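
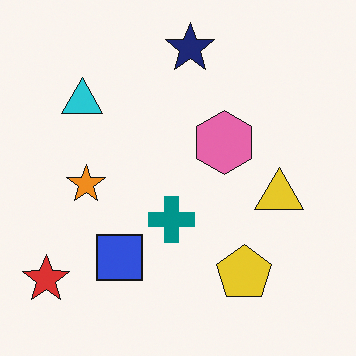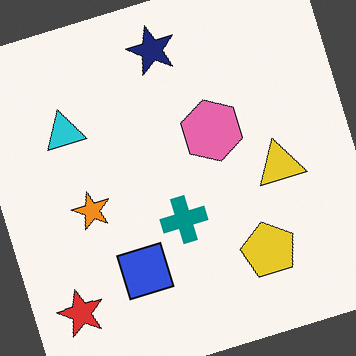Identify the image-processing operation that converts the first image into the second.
It was rotated counter-clockwise by a moderate amount.

Every shape is tilted by the same angle and the image corners show triangular fill wedges — a whole-image rotation by a non-right angle.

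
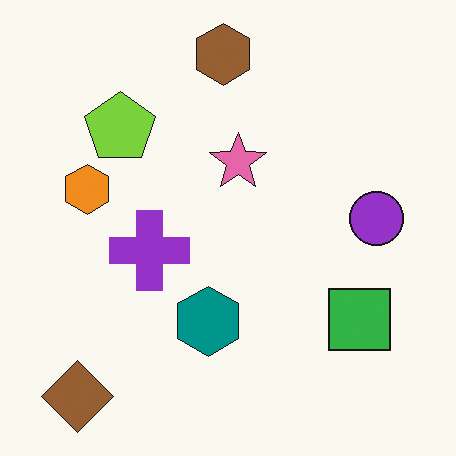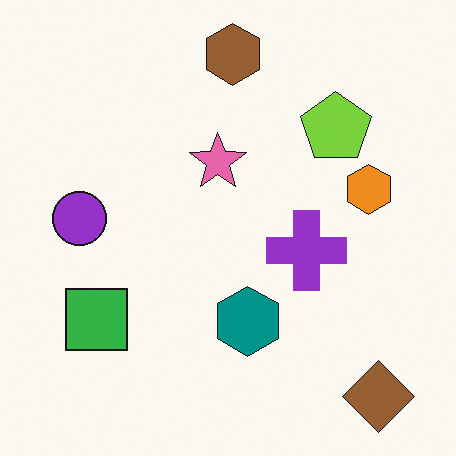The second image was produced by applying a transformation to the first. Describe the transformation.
The image was flipped horizontally (left ↔ right).

The brown diamond is in the bottom-left of the first image and the bottom-right of the second — shapes on opposite sides of the vertical midline have swapped in a mirror flip.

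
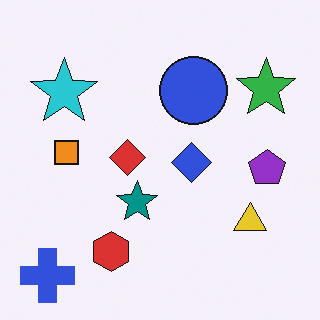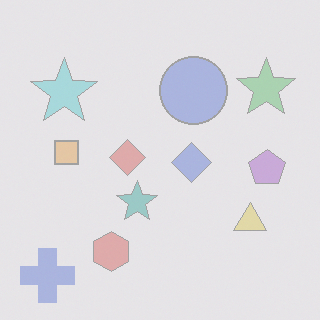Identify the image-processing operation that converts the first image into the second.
Washed out (contrast reduced).

Tones are pushed toward mid-grey across the whole image — a global contrast change.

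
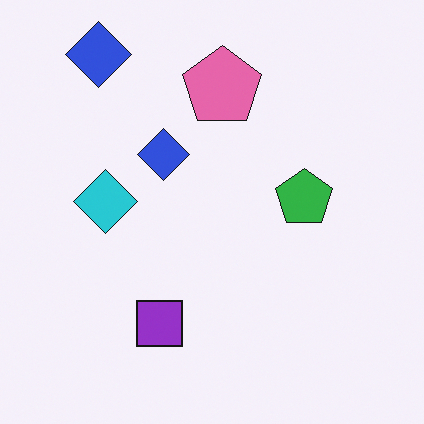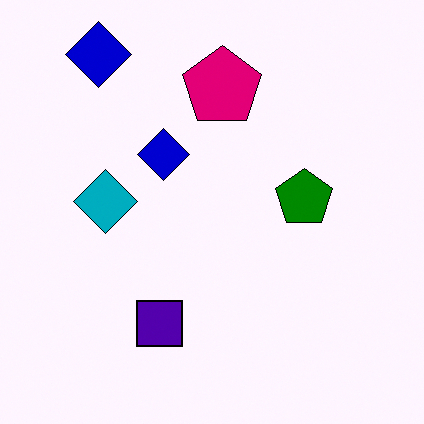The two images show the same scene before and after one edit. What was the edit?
The image was given much higher contrast.

Tones are pushed away from mid-grey across the whole image — a global contrast change.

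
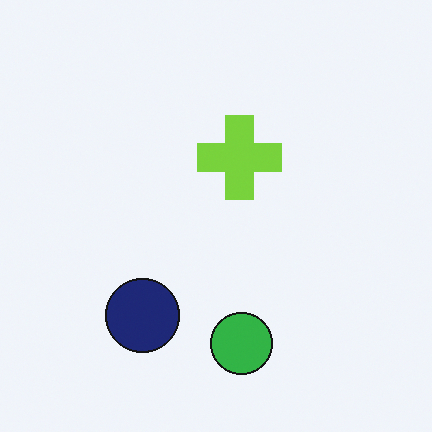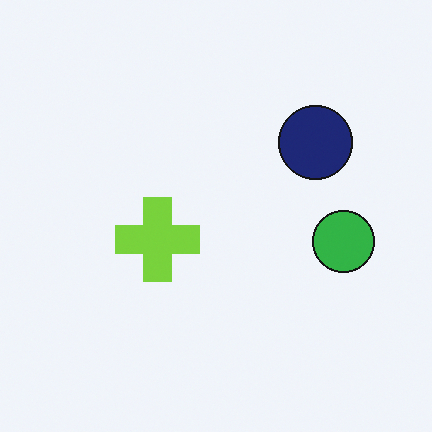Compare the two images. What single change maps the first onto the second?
Transposed (reflected across the top-left ↔ bottom-right diagonal).

Shapes have swapped their row and column positions — what was in the top-right is now in the bottom-left — a diagonal reflection.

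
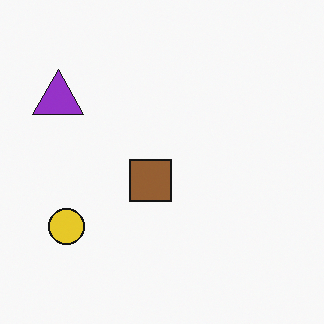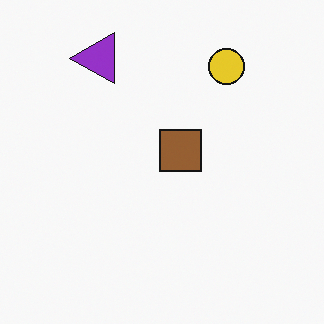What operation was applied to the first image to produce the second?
It was transposed (reflected across the top-left ↔ bottom-right diagonal).

Shapes have swapped their row and column positions — what was in the top-right is now in the bottom-left — a diagonal reflection.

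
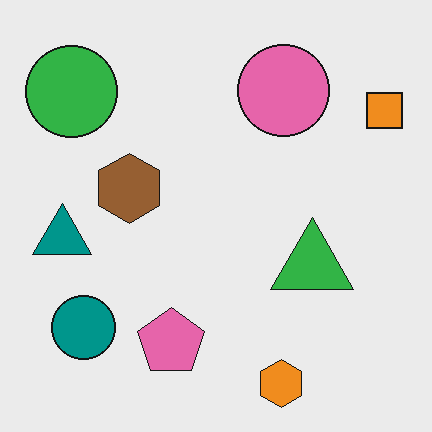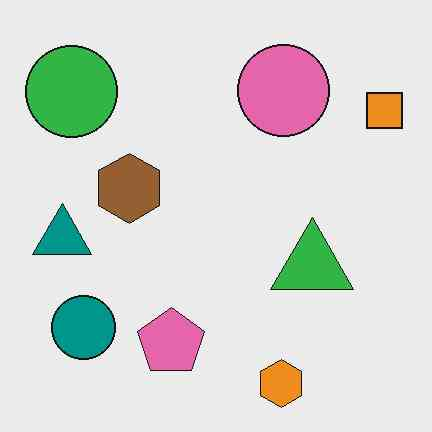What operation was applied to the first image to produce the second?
The image was given moderate JPEG compression.

Blocky 8×8 compression artifacts appear around shape edges and the flat background shows ringing — characteristic JPEG degradation.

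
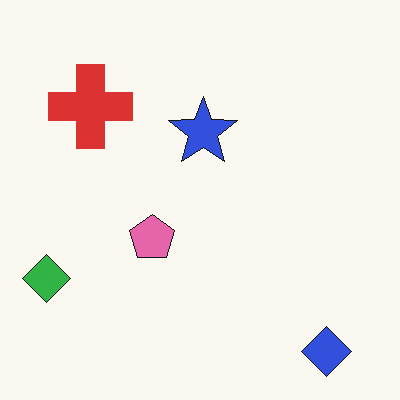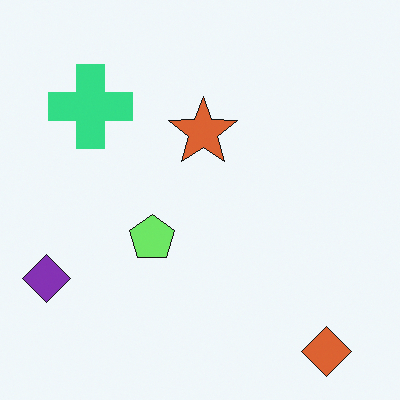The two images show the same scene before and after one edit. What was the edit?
The image was hue-shifted through roughly a third of the color wheel.

Every shape's color has rotated by the same amount around the hue wheel — a uniform hue shift.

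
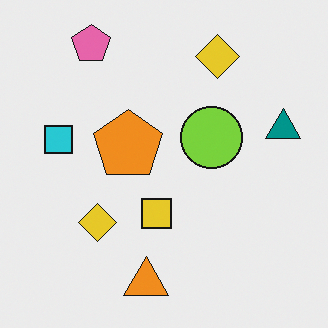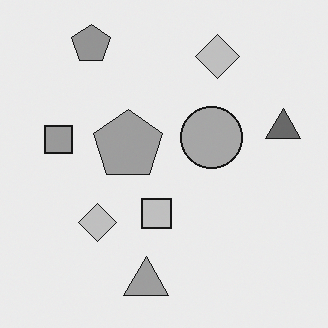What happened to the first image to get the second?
The transformation is: converted to grayscale.

All color is removed — every shape is now a shade of grey.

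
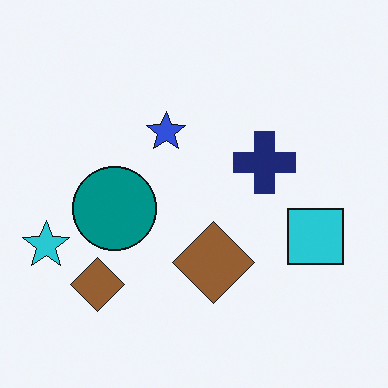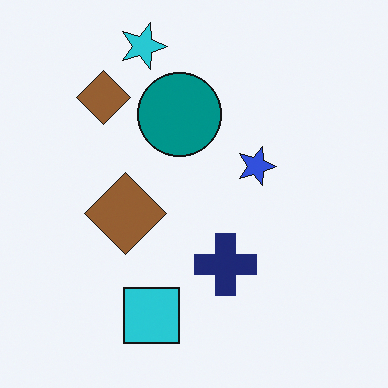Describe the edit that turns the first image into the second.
Rotated 90° clockwise.

The cyan star sits in the left of the first image and the top of the second — consistent with a whole-image 90° clockwise rotation.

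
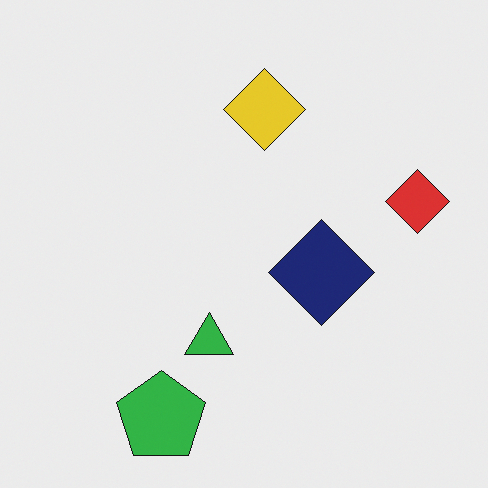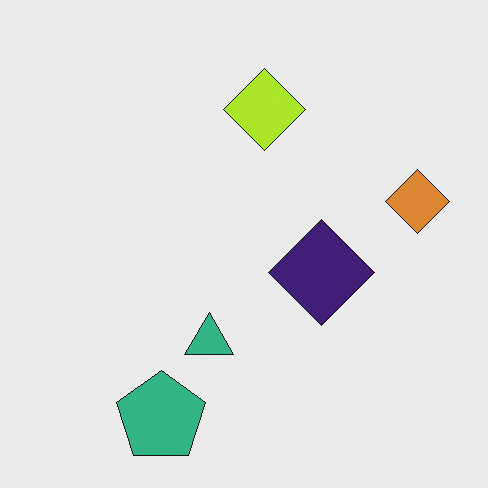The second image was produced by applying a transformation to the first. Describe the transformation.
The image was hue-shifted by a small amount.

Every shape's color has rotated by the same amount around the hue wheel — a uniform hue shift.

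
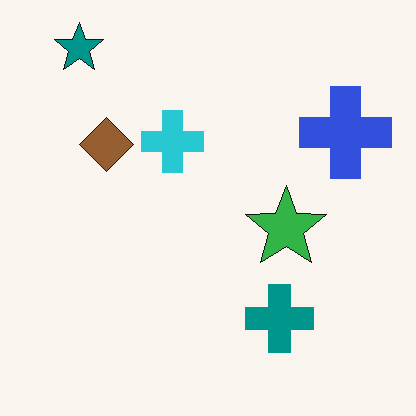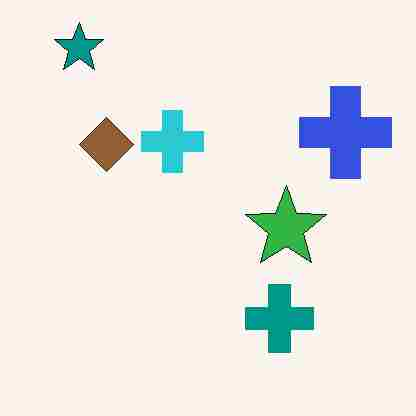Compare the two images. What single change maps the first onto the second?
Heavily JPEG-compressed with obvious blocking artifacts.

Blocky 8×8 compression artifacts appear around shape edges and the flat background shows ringing — characteristic JPEG degradation.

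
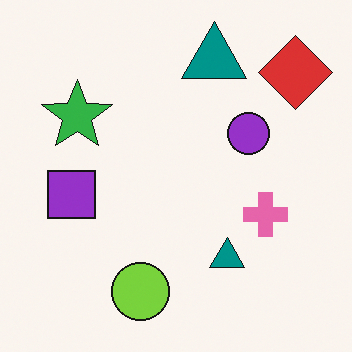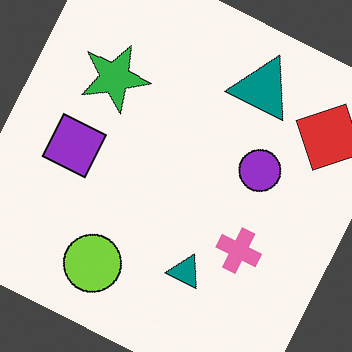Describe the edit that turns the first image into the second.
Rotated clockwise by a clearly visible amount.

Every shape is tilted by the same angle and the image corners show triangular fill wedges — a whole-image rotation by a non-right angle.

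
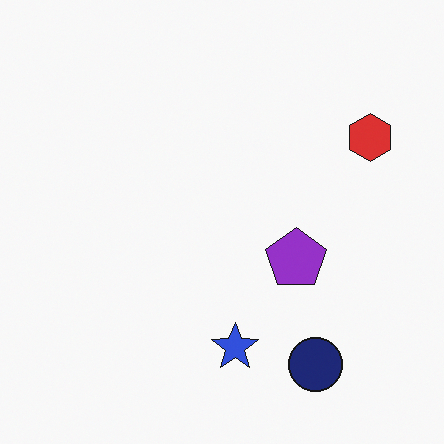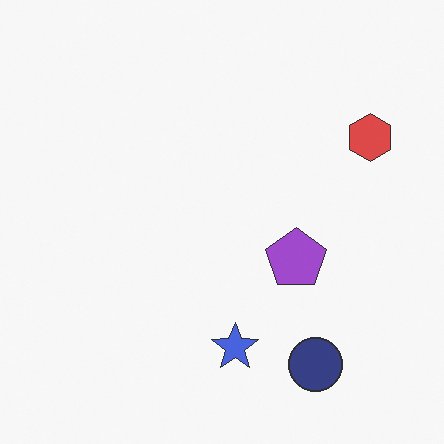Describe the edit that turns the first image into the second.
It was given slightly reduced contrast.

Tones are pushed toward mid-grey across the whole image — a global contrast change.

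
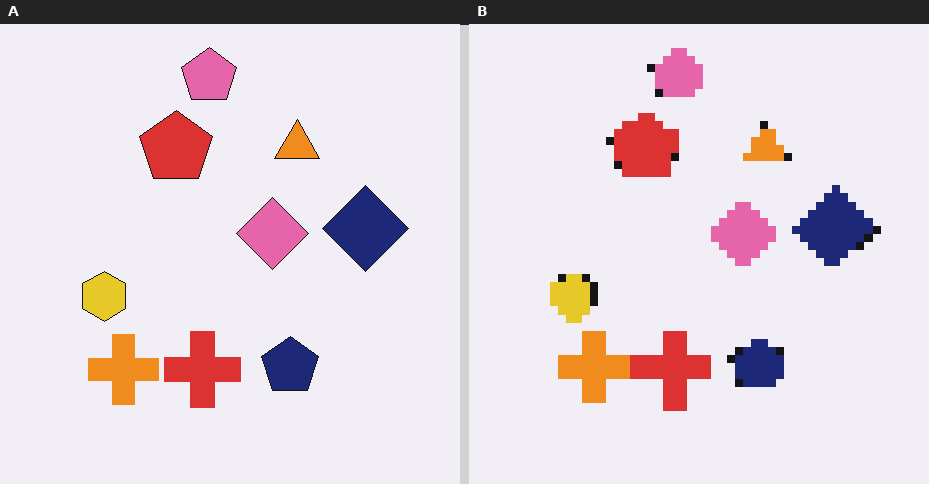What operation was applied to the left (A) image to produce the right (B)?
Moderately pixelated.

Shapes are reduced to large square blocks; fine edges and outlines are lost — a downscale-then-upscale (mosaic) effect.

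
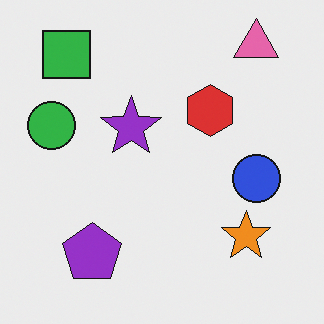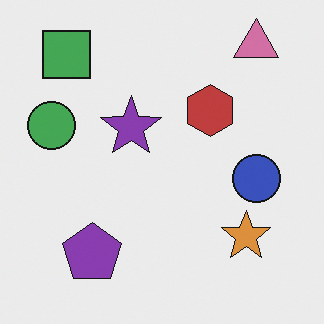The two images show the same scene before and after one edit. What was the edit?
This is the original image slightly desaturated.

All colors are more muted and greyish — a global saturation change.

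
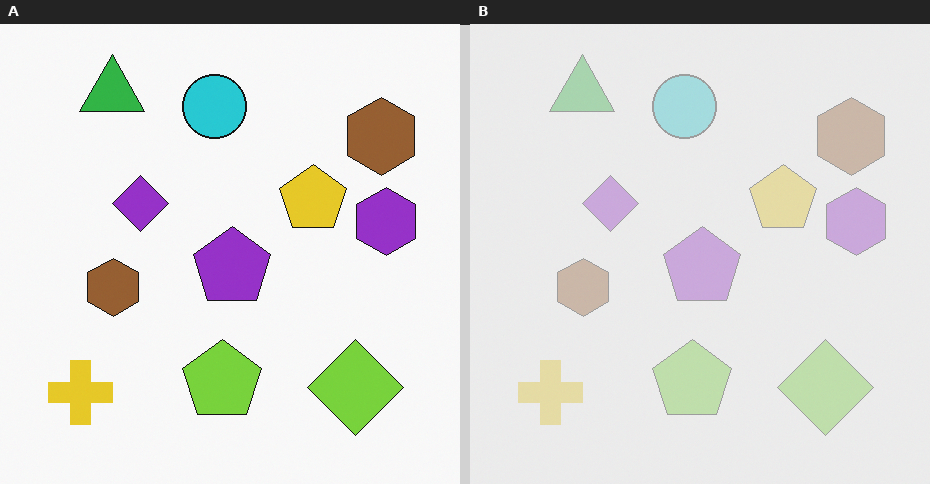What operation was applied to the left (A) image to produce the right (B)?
This is the original image washed out (contrast reduced).

Tones are pushed toward mid-grey across the whole image — a global contrast change.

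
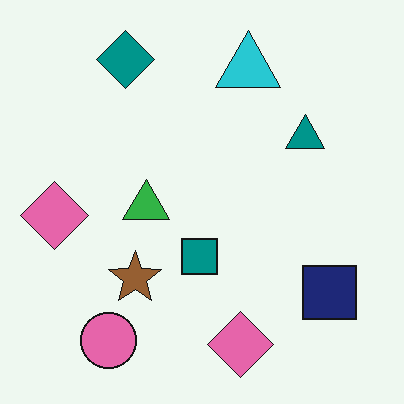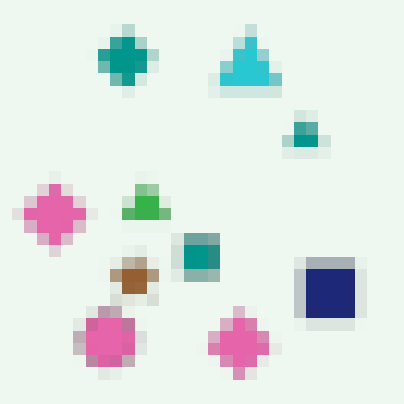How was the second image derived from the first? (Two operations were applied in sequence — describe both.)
It was moderately blurred, then heavily pixelated into large blocks.

Shape edges and outlines are uniformly softened across the whole image. Shapes are reduced to large square blocks; fine edges and outlines are lost — a downscale-then-upscale (mosaic) effect.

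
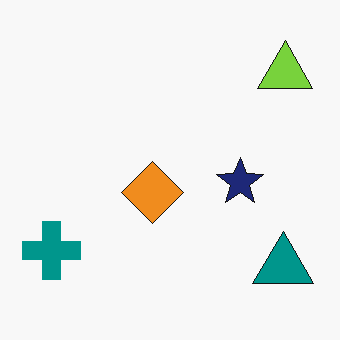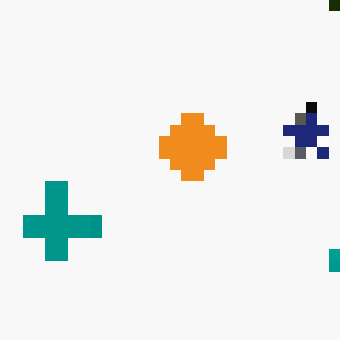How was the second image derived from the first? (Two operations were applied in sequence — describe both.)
The transformation is: cropped to a modestly smaller region and rescaled, then coarsely pixelated.

The visible shapes are larger and the field of view is narrower; shapes near the original edges may be partly or wholly outside the frame — a crop-and-rescale. Shapes are reduced to large square blocks; fine edges and outlines are lost — a downscale-then-upscale (mosaic) effect.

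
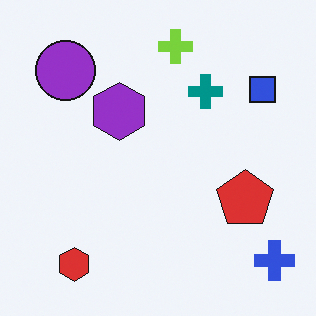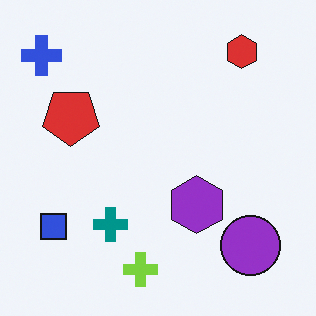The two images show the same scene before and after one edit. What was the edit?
This is the original image rotated 180°.

The blue cross sits in the bottom-right of the first image and the top-left of the second — consistent with a whole-image 180° rotation.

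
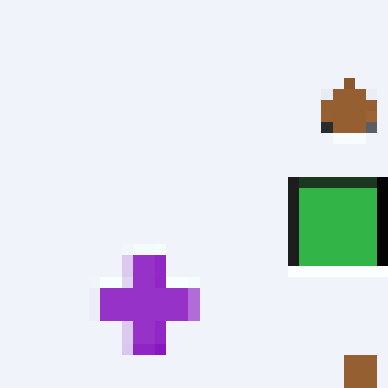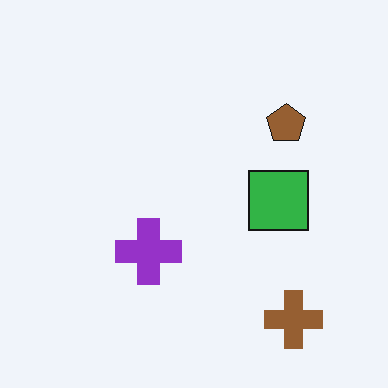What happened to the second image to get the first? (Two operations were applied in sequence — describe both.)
Cropped to a modestly smaller region and rescaled, then coarsely pixelated.

The visible shapes are larger and the field of view is narrower; shapes near the original edges may be partly or wholly outside the frame — a crop-and-rescale. Shapes are reduced to large square blocks; fine edges and outlines are lost — a downscale-then-upscale (mosaic) effect.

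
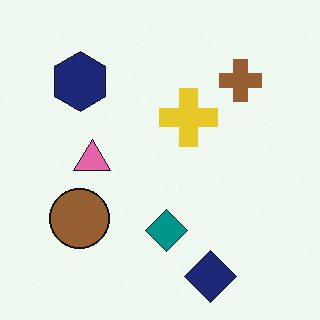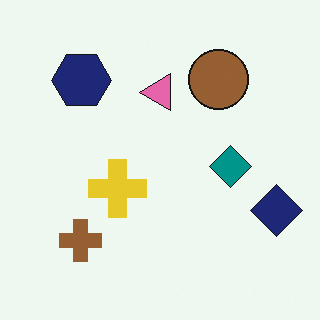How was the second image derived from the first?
Transposed (reflected across the top-left ↔ bottom-right diagonal).

Shapes have swapped their row and column positions — what was in the top-right is now in the bottom-left — a diagonal reflection.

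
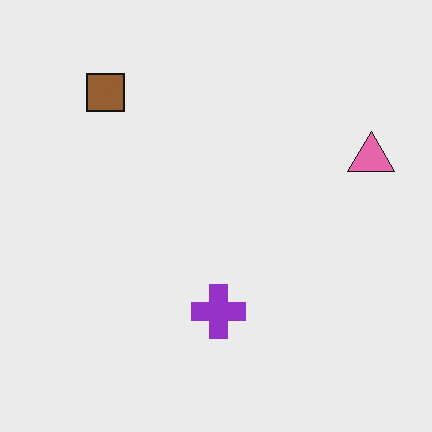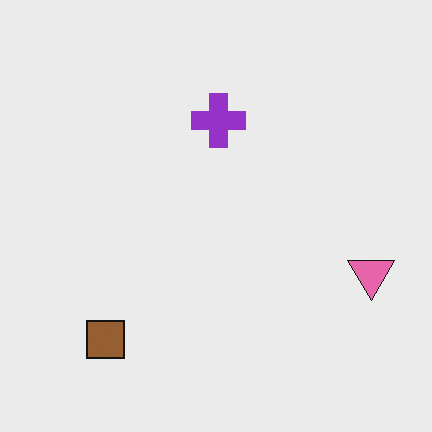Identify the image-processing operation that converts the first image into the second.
The second image is the first flipped vertically (top ↔ bottom).

The brown square is in the top-left of the first image and the bottom-left of the second — shapes on opposite sides of the horizontal midline have swapped in a mirror flip.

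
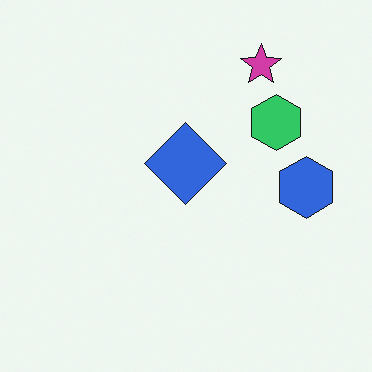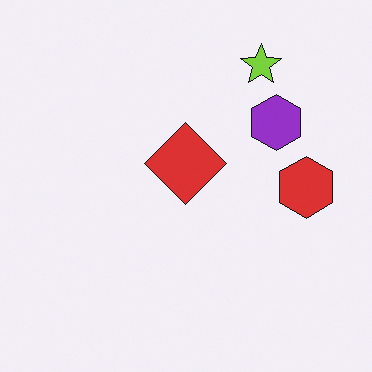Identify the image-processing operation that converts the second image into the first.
The image was hue-shifted by a large amount.

Every shape's color has rotated by the same amount around the hue wheel — a uniform hue shift.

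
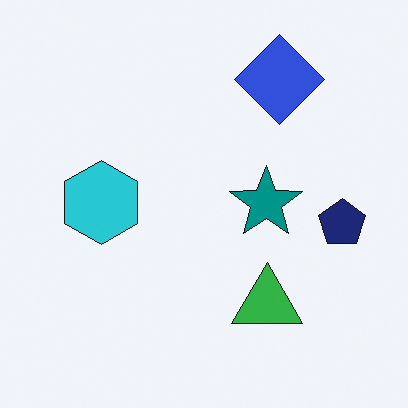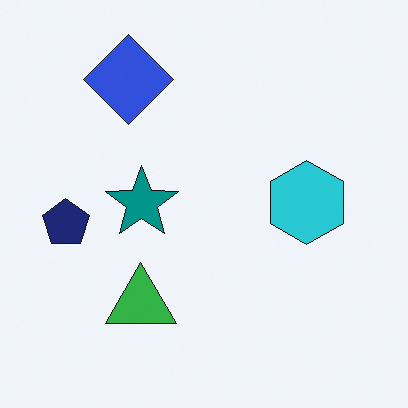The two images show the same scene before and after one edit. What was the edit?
The transformation is: flipped horizontally (left ↔ right).

The navy pentagon is in the right of the first image and the left of the second — shapes on opposite sides of the vertical midline have swapped in a mirror flip.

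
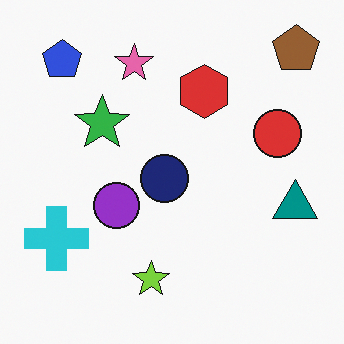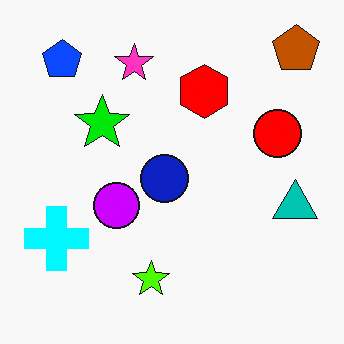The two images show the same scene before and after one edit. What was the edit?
Made much more vivid (saturation change).

All colors are more vivid — a global saturation change.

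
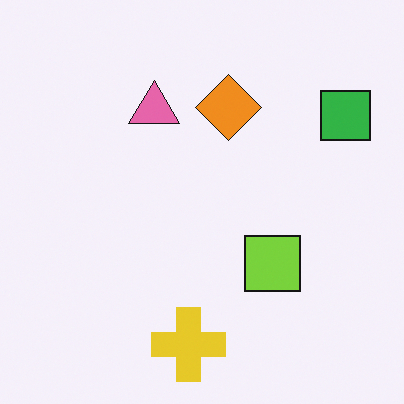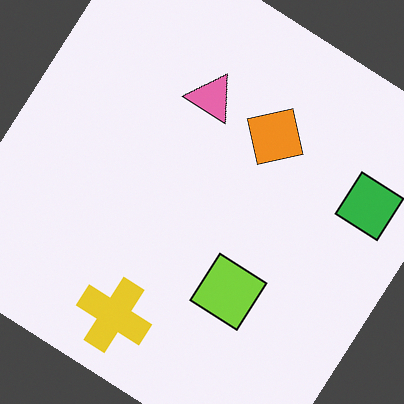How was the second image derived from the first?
This is the original image rotated clockwise by a large amount — several tens of degrees.

Every shape is tilted by the same angle and the image corners show triangular fill wedges — a whole-image rotation by a non-right angle.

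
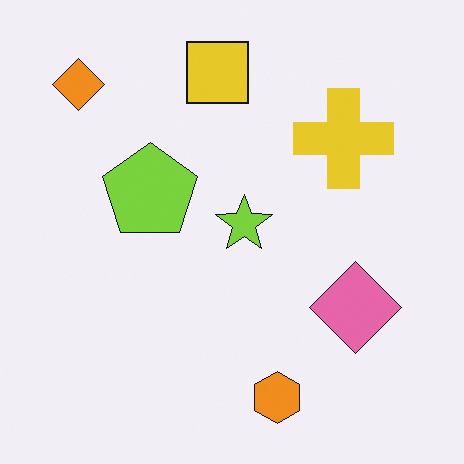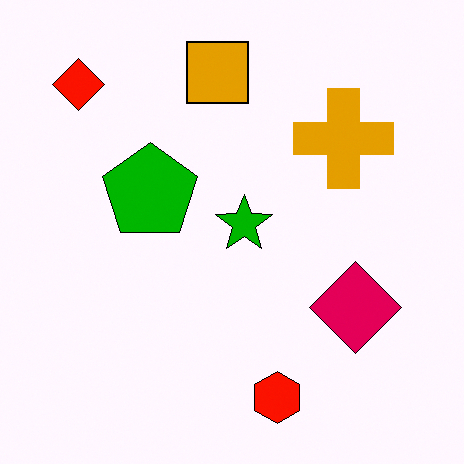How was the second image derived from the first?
The image was boosted in contrast.

Tones are pushed away from mid-grey across the whole image — a global contrast change.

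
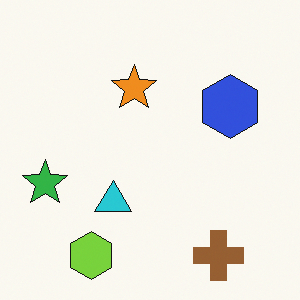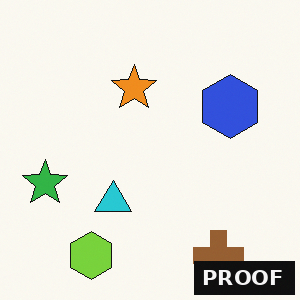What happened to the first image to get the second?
Watermarked with the text "PROOF" in the lower-right corner.

A dark label reading "PROOF" appears in the lower-right corner.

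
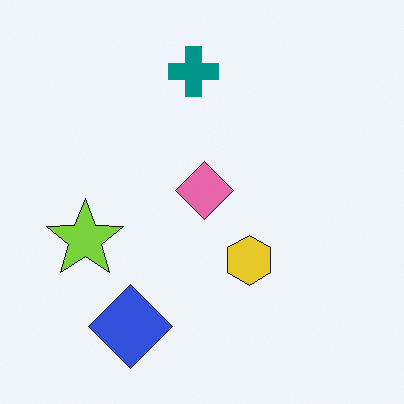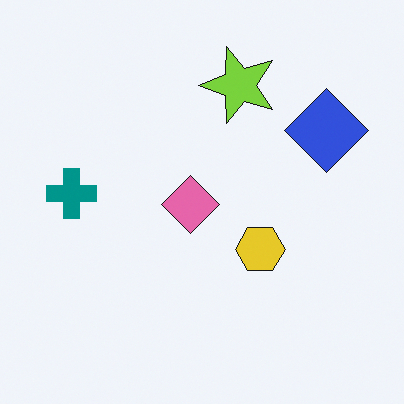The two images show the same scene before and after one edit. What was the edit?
Transposed (reflected across the top-left ↔ bottom-right diagonal).

Shapes have swapped their row and column positions — what was in the top-right is now in the bottom-left — a diagonal reflection.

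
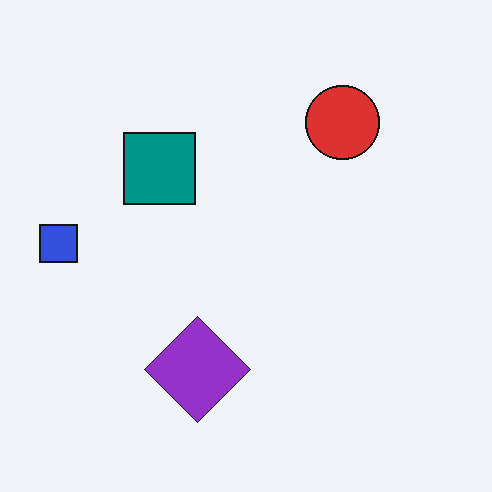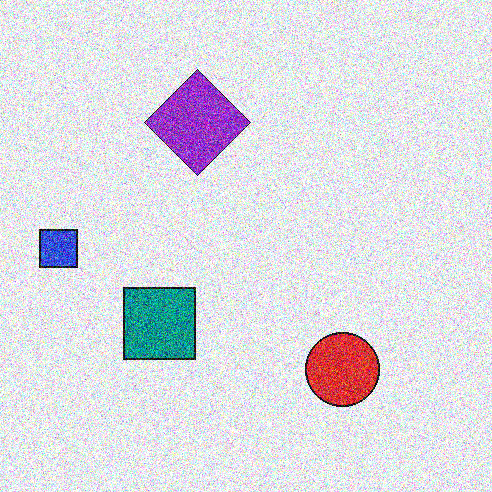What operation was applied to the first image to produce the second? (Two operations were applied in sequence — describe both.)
The image was degraded with a thick layer of grain, then flipped vertically (top ↔ bottom).

Random speckle covers the whole image, including the flat background. The red circle is in the top-right of the first image and the bottom-right of the second — shapes on opposite sides of the horizontal midline have swapped in a mirror flip.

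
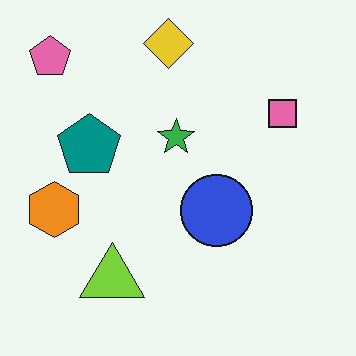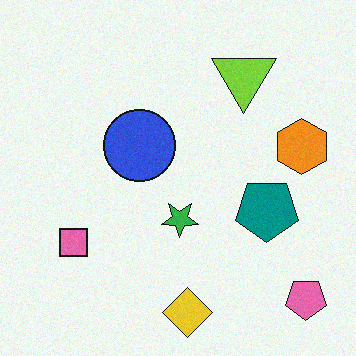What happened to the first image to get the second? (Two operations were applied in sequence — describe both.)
It was rotated 180°, then degraded with light additive noise.

The pink pentagon sits in the top-left of the first image and the bottom-right of the second — consistent with a whole-image 180° rotation. Random speckle covers the whole image, including the flat background.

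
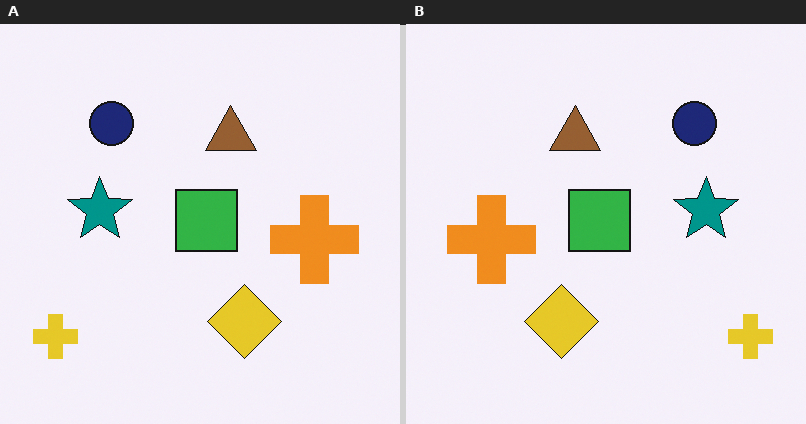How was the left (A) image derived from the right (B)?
It was flipped horizontally (left ↔ right).

The yellow cross is in the bottom-right of the right (B) image and the bottom-left of the left (A) — shapes on opposite sides of the vertical midline have swapped in a mirror flip.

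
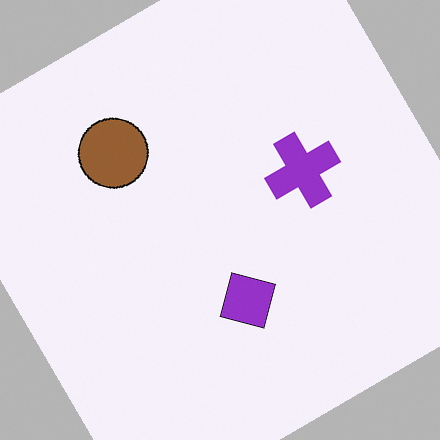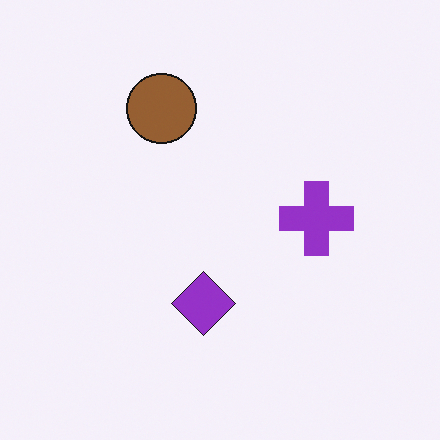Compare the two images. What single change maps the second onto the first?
The transformation is: rotated counter-clockwise by a large amount — several tens of degrees.

Every shape is tilted by the same angle and the image corners show triangular fill wedges — a whole-image rotation by a non-right angle.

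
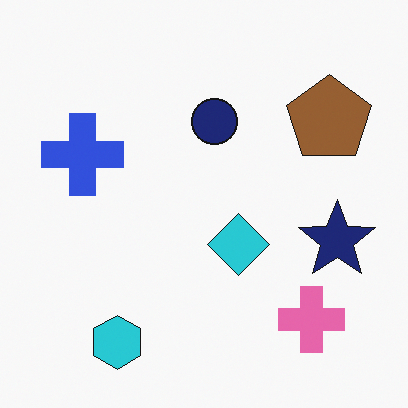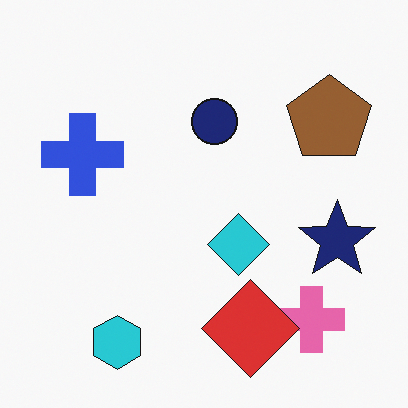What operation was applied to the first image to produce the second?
Overlaid with an additional red diamond.

A red diamond appears in the second image that is absent from the first.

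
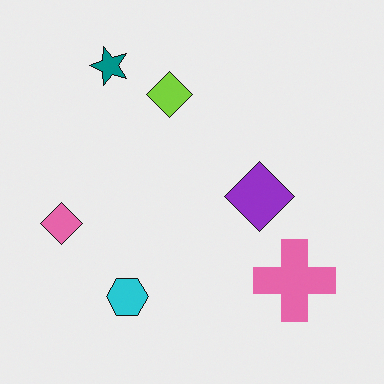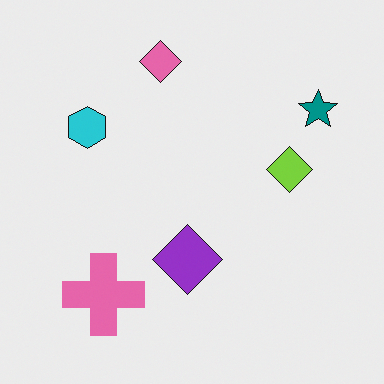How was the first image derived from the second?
Rotated 90° counter-clockwise.

The teal star sits in the top-right of the second image and the top-left of the first — consistent with a whole-image 90° counter-clockwise rotation.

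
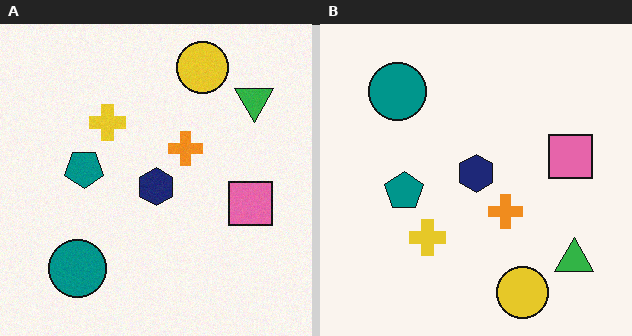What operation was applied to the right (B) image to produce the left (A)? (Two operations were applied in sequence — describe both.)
The left (A) image is the right (B) flipped vertically (top ↔ bottom), then degraded with a light layer of grain.

The yellow circle is in the bottom of the right (B) image and the top of the left (A) — shapes on opposite sides of the horizontal midline have swapped in a mirror flip. Random speckle covers the whole image, including the flat background.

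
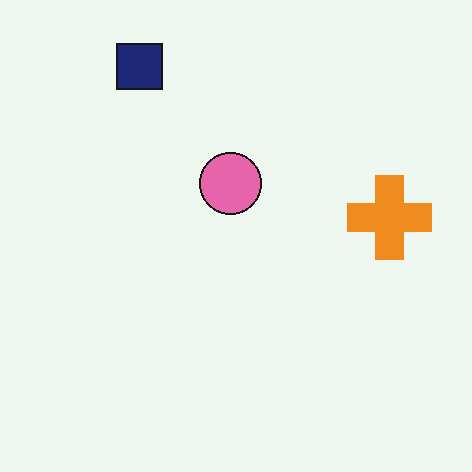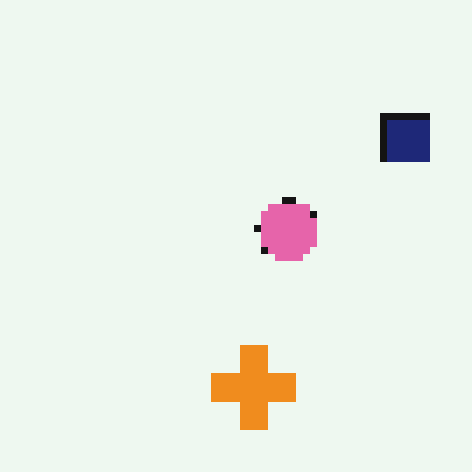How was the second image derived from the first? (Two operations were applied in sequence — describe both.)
The transformation is: rotated 90° clockwise, then moderately pixelated.

The navy square sits in the top-left of the first image and the top-right of the second — consistent with a whole-image 90° clockwise rotation. Shapes are reduced to large square blocks; fine edges and outlines are lost — a downscale-then-upscale (mosaic) effect.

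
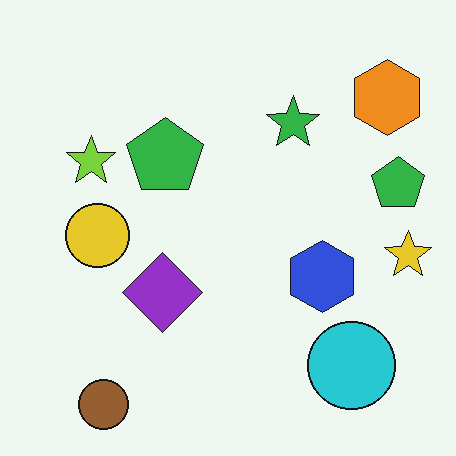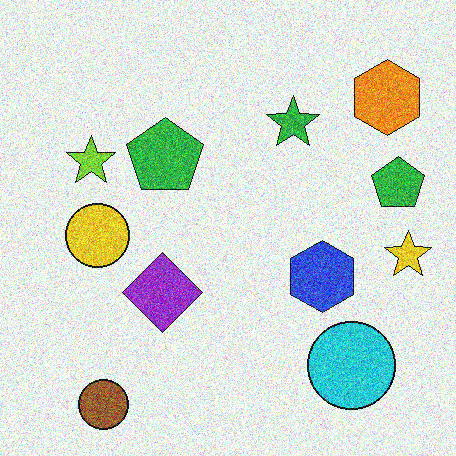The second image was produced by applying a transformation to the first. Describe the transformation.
The second image is the first degraded with heavy additive noise.

Random speckle covers the whole image, including the flat background.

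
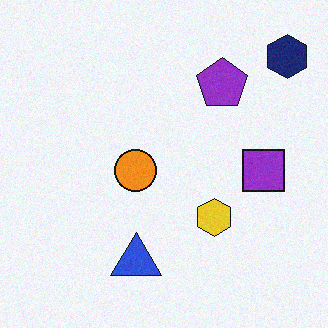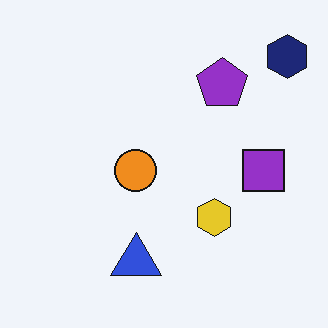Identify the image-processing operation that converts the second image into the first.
It was degraded with subtle gaussian noise.

Random speckle covers the whole image, including the flat background.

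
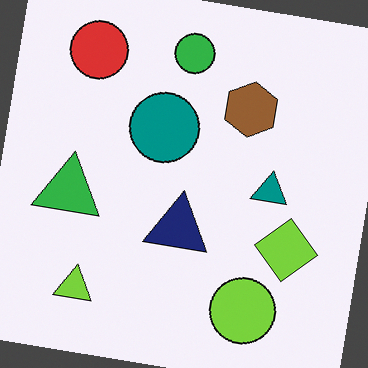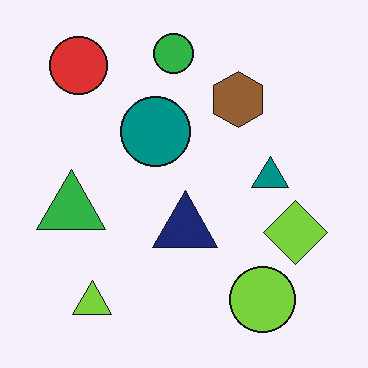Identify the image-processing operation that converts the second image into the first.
The first image is the second rotated clockwise by a small amount.

Every shape is tilted by the same angle and the image corners show triangular fill wedges — a whole-image rotation by a non-right angle.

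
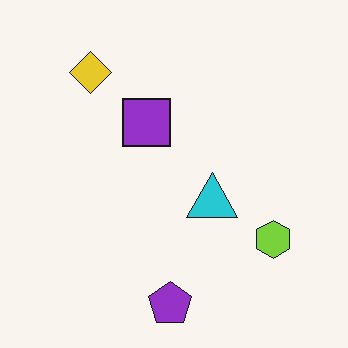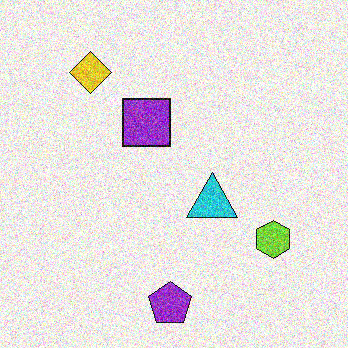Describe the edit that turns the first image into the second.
The second image is the first degraded with heavy additive noise.

Random speckle covers the whole image, including the flat background.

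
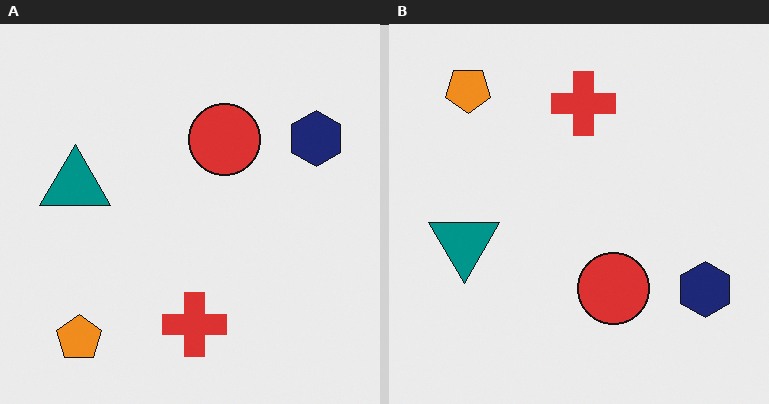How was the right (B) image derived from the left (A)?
The transformation is: flipped vertically (top ↔ bottom).

The orange pentagon is in the bottom-left of the left (A) image and the top-left of the right (B) — shapes on opposite sides of the horizontal midline have swapped in a mirror flip.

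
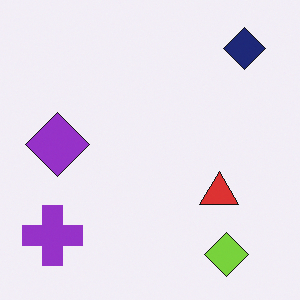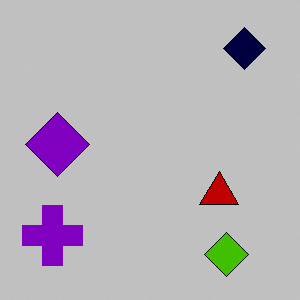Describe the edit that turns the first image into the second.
It was heavily posterized to just a handful of flat colors.

Each flat color has snapped to a coarser quantized level — most visibly, the near-white background has dropped to a flat grey.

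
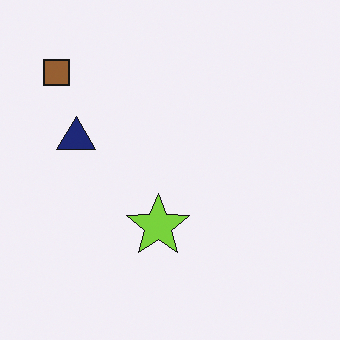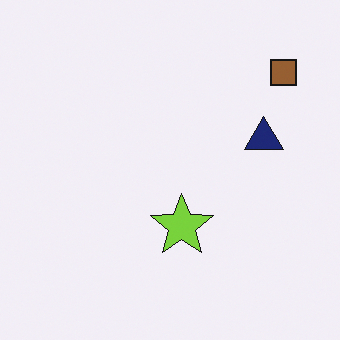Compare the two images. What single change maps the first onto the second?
The image was flipped horizontally (left ↔ right).

The brown square is in the top-left of the first image and the top-right of the second — shapes on opposite sides of the vertical midline have swapped in a mirror flip.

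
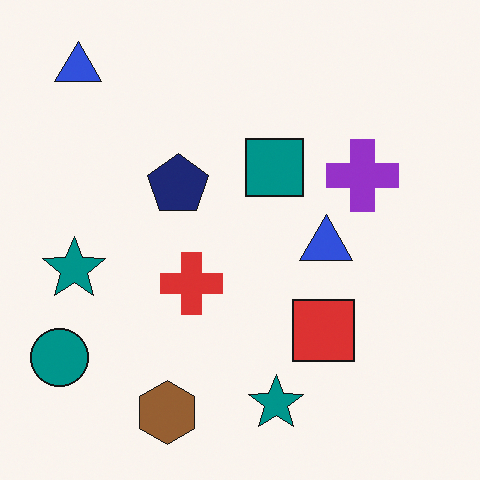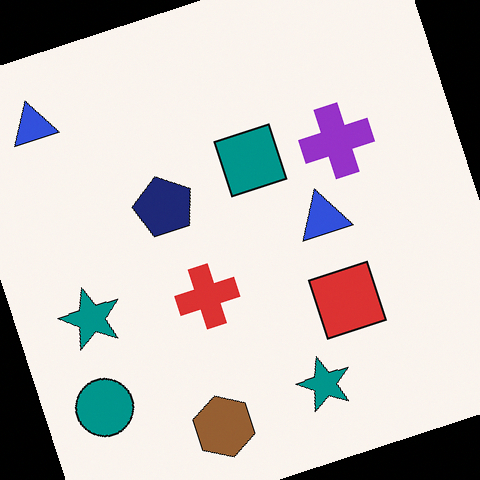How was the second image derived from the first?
The image was rotated counter-clockwise by a moderate amount.

Every shape is tilted by the same angle and the image corners show triangular fill wedges — a whole-image rotation by a non-right angle.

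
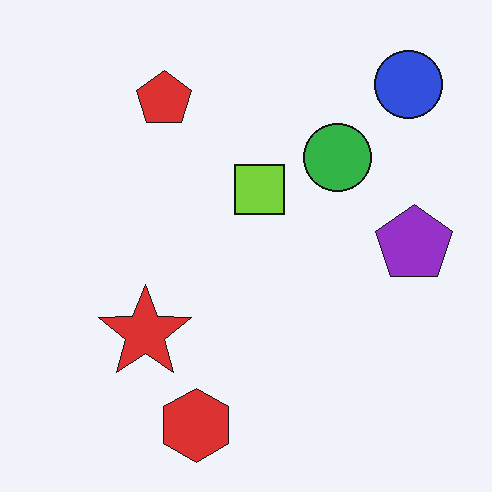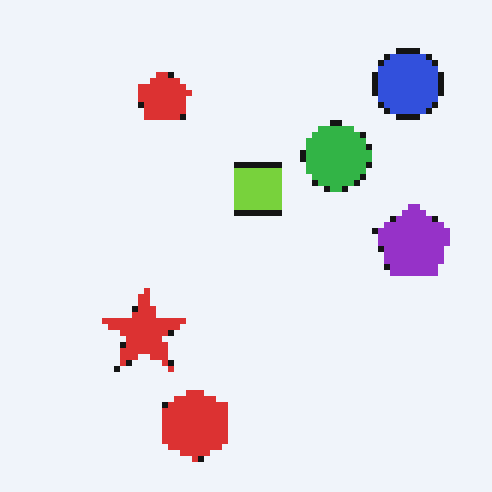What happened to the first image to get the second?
This is the original image pixelated into visible square blocks.

Shapes are reduced to large square blocks; fine edges and outlines are lost — a downscale-then-upscale (mosaic) effect.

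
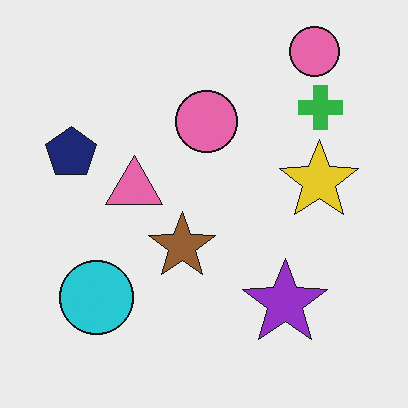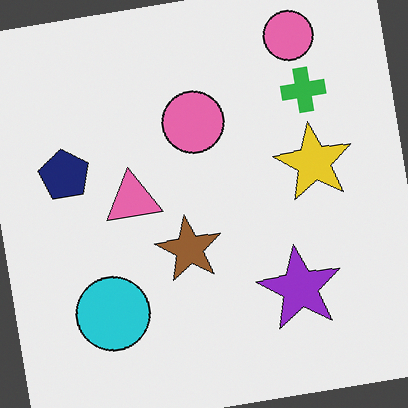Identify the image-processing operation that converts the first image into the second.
The image was rotated counter-clockwise by a few degrees.

Every shape is tilted by the same angle and the image corners show triangular fill wedges — a whole-image rotation by a non-right angle.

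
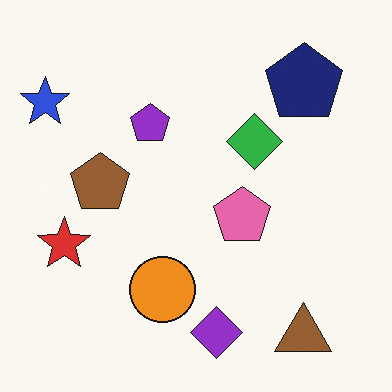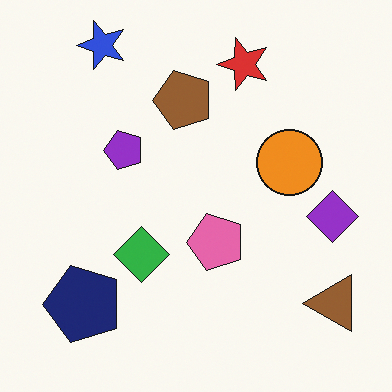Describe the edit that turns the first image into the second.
Transposed (reflected across the top-left ↔ bottom-right diagonal).

Shapes have swapped their row and column positions — what was in the top-right is now in the bottom-left — a diagonal reflection.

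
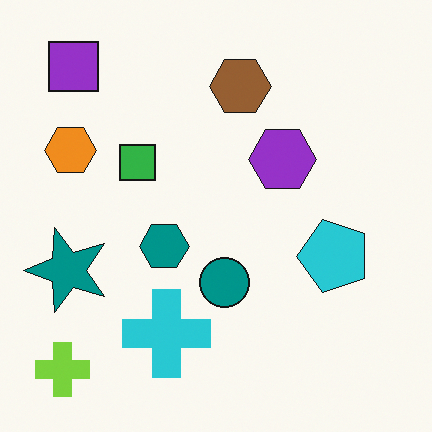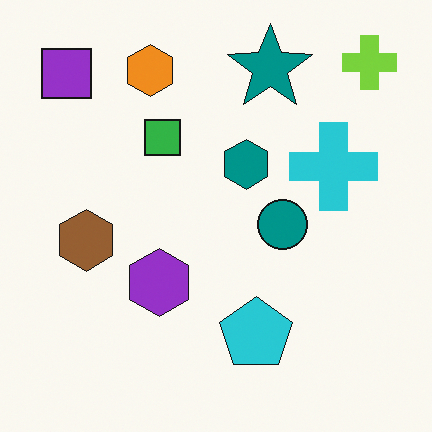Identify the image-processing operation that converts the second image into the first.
It was transposed (reflected across the top-left ↔ bottom-right diagonal).

Shapes have swapped their row and column positions — what was in the top-right is now in the bottom-left — a diagonal reflection.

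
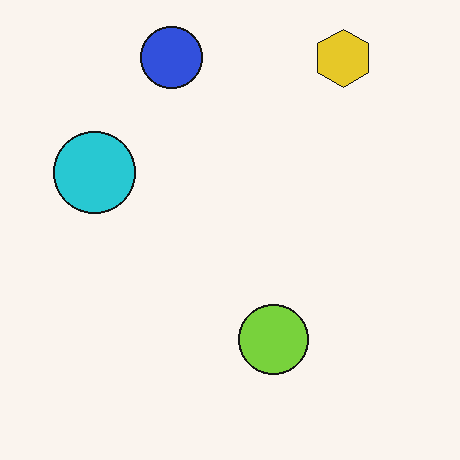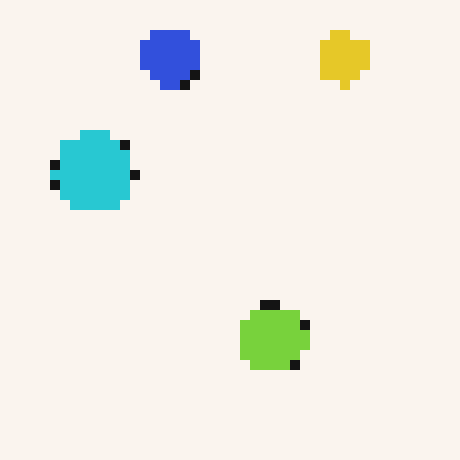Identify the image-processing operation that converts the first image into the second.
It was coarsely pixelated.

Shapes are reduced to large square blocks; fine edges and outlines are lost — a downscale-then-upscale (mosaic) effect.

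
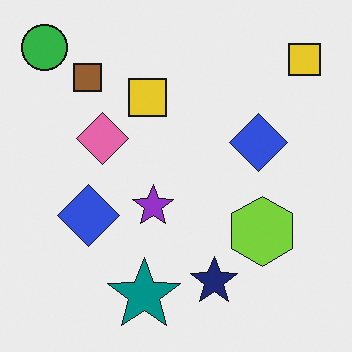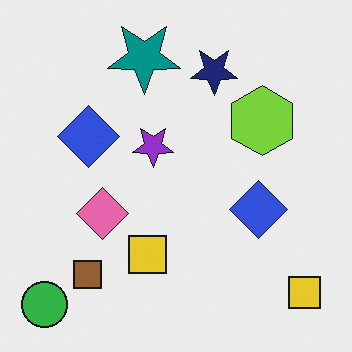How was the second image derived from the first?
It was flipped vertically (top ↔ bottom).

The green circle is in the top-left of the first image and the bottom-left of the second — shapes on opposite sides of the horizontal midline have swapped in a mirror flip.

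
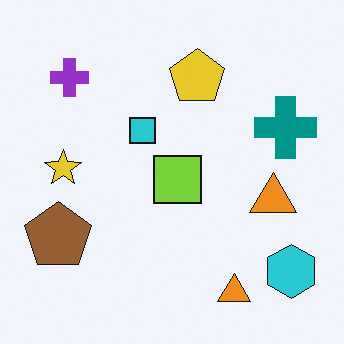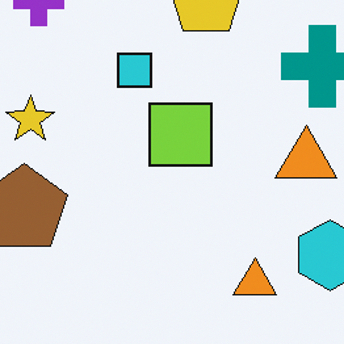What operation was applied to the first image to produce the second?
The transformation is: cropped slightly and scaled back up.

The visible shapes are larger and the field of view is narrower; shapes near the original edges may be partly or wholly outside the frame — a crop-and-rescale.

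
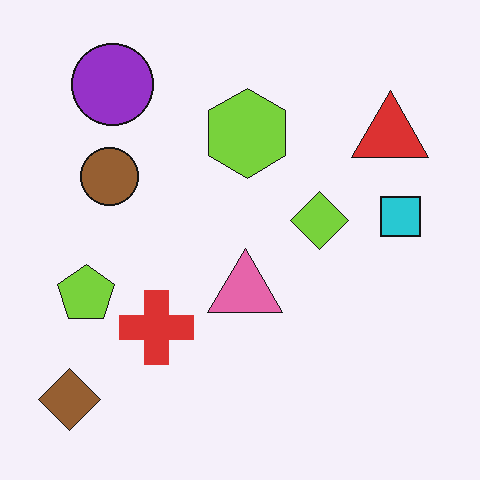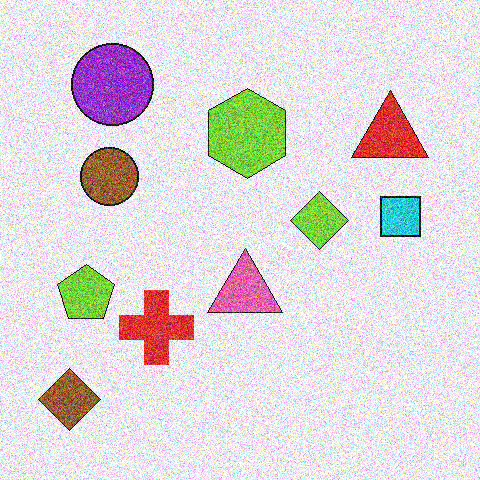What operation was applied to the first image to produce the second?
The image was degraded with a thick layer of grain.

Random speckle covers the whole image, including the flat background.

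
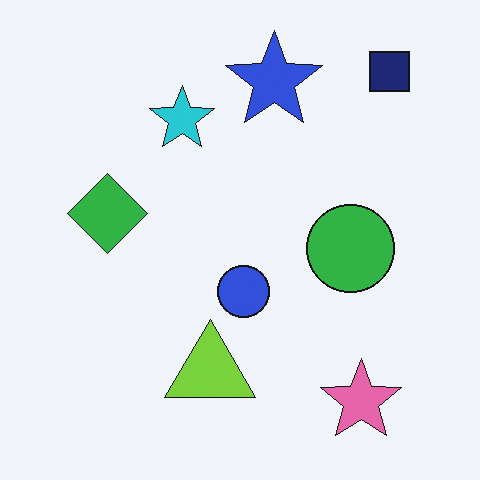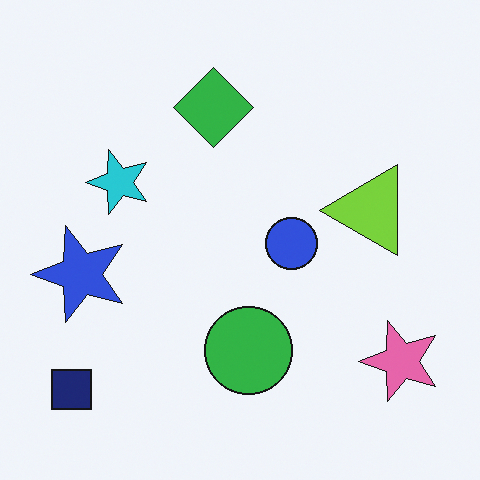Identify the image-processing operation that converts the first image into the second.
The transformation is: transposed (reflected across the top-left ↔ bottom-right diagonal).

Shapes have swapped their row and column positions — what was in the top-right is now in the bottom-left — a diagonal reflection.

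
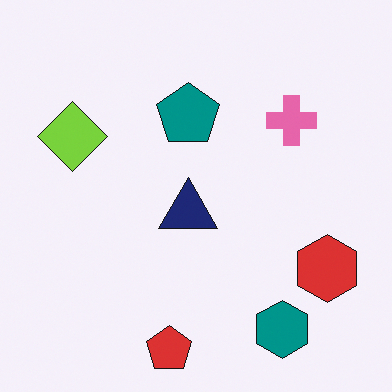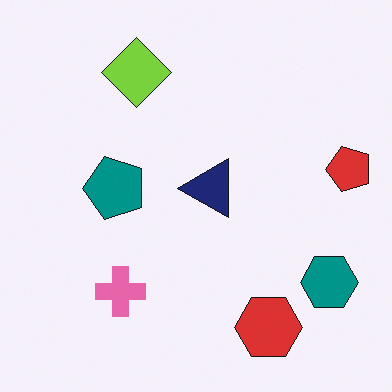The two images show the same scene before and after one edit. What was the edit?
The second image is the first transposed (reflected across the top-left ↔ bottom-right diagonal).

Shapes have swapped their row and column positions — what was in the top-right is now in the bottom-left — a diagonal reflection.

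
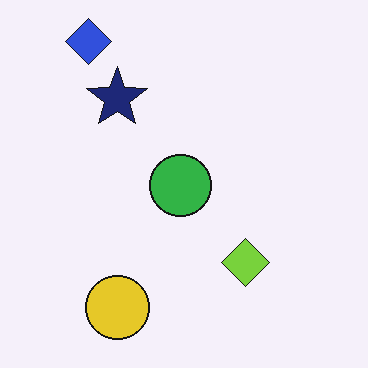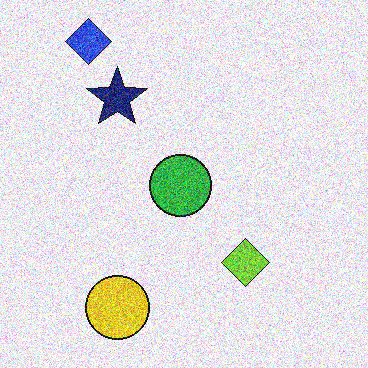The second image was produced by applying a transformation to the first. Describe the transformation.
The second image is the first degraded with strong gaussian noise.

Random speckle covers the whole image, including the flat background.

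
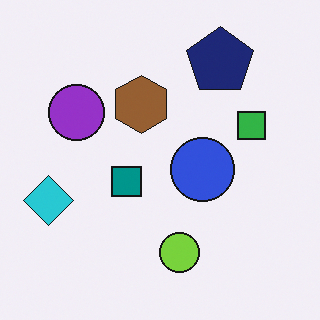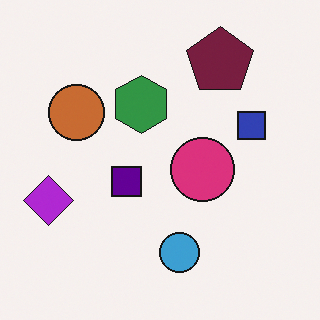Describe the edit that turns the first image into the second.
It was hue-shifted by a moderate amount.

Every shape's color has rotated by the same amount around the hue wheel — a uniform hue shift.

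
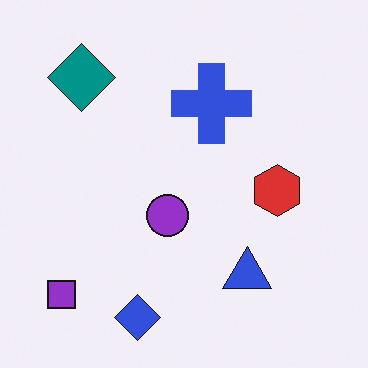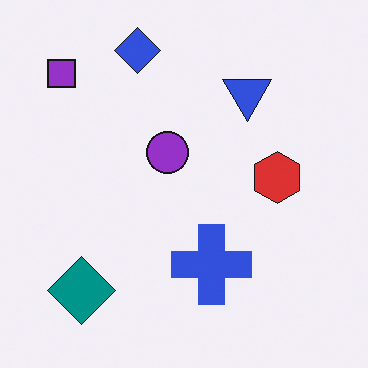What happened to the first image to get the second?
Flipped vertically (top ↔ bottom).

The blue diamond is in the bottom of the first image and the top of the second — shapes on opposite sides of the horizontal midline have swapped in a mirror flip.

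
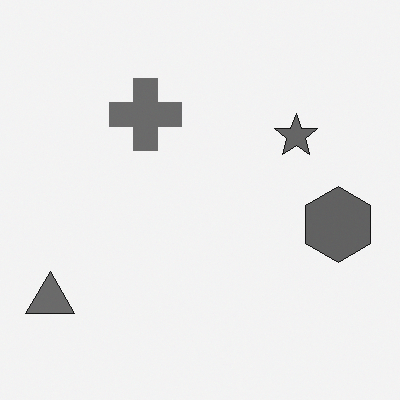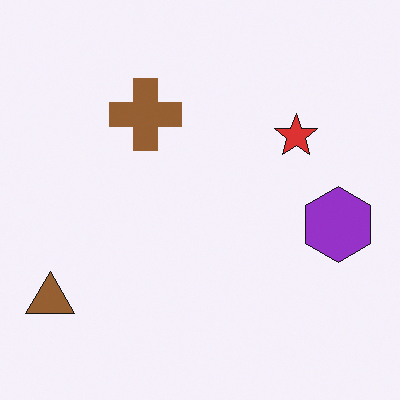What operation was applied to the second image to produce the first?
This is the original image converted to grayscale.

All color is removed — every shape is now a shade of grey.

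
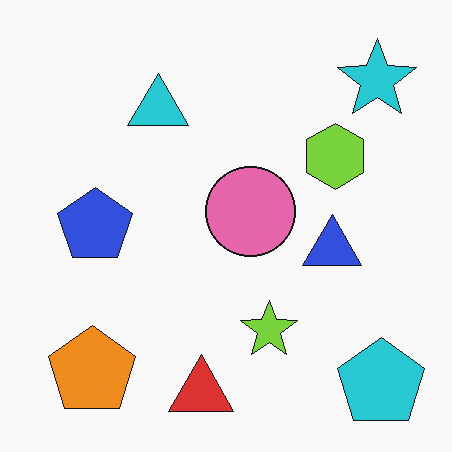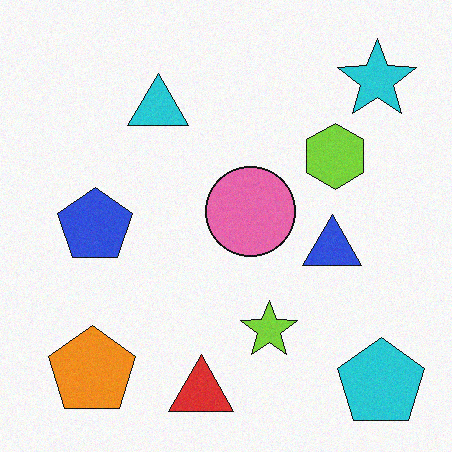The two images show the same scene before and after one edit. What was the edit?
Degraded with subtle gaussian noise.

Random speckle covers the whole image, including the flat background.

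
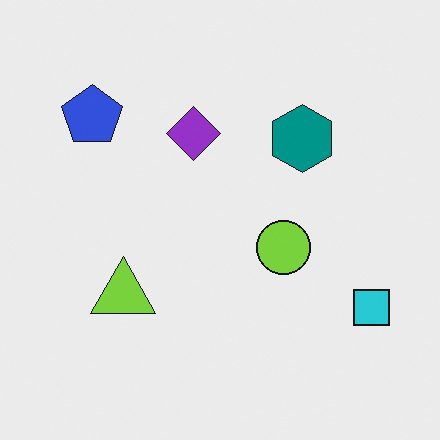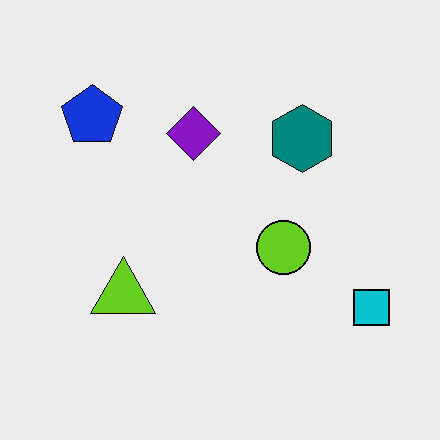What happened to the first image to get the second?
It was given slightly increased contrast.

Tones are pushed away from mid-grey across the whole image — a global contrast change.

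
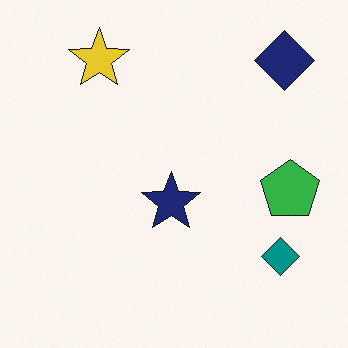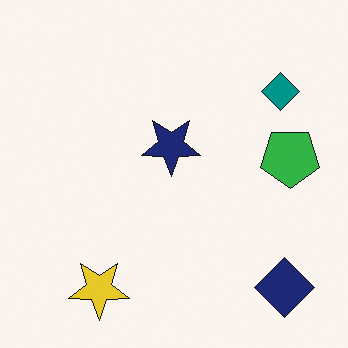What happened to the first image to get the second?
Flipped vertically (top ↔ bottom).

The yellow star is in the top-left of the first image and the bottom-left of the second — shapes on opposite sides of the horizontal midline have swapped in a mirror flip.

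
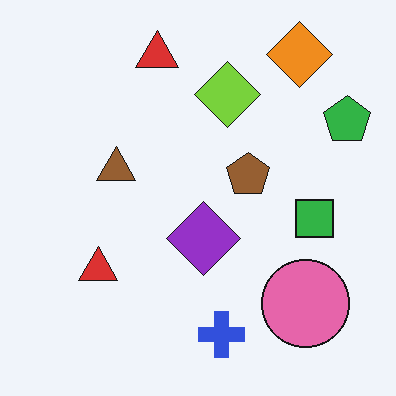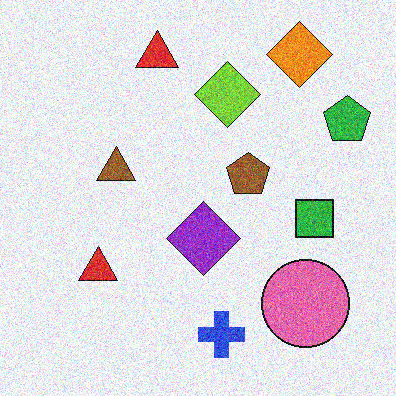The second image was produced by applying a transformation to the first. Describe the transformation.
The image was degraded with heavy additive noise.

Random speckle covers the whole image, including the flat background.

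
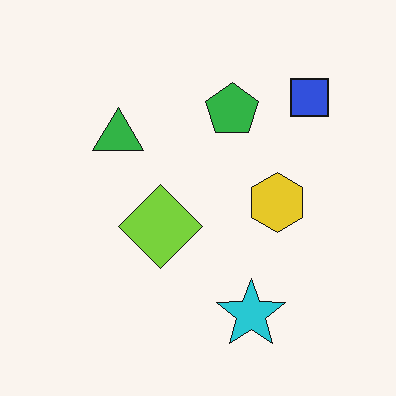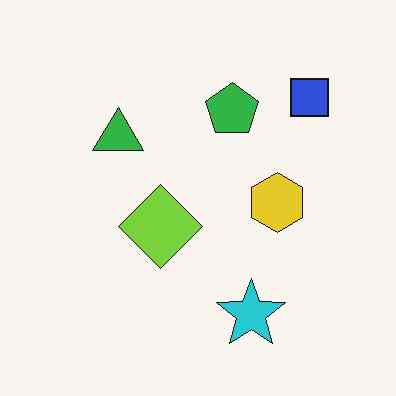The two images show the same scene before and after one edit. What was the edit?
It was JPEG-compressed with visible artifacts.

Blocky 8×8 compression artifacts appear around shape edges and the flat background shows ringing — characteristic JPEG degradation.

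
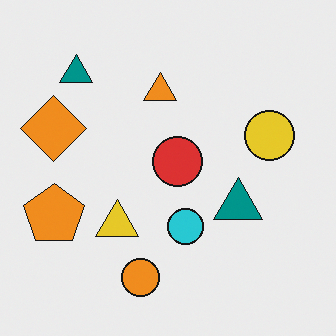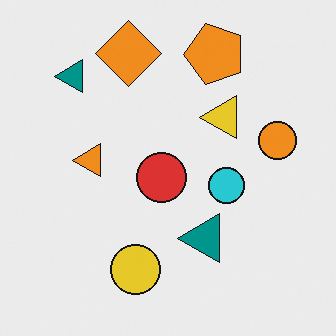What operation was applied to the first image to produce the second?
This is the original image transposed (reflected across the top-left ↔ bottom-right diagonal).

Shapes have swapped their row and column positions — what was in the top-right is now in the bottom-left — a diagonal reflection.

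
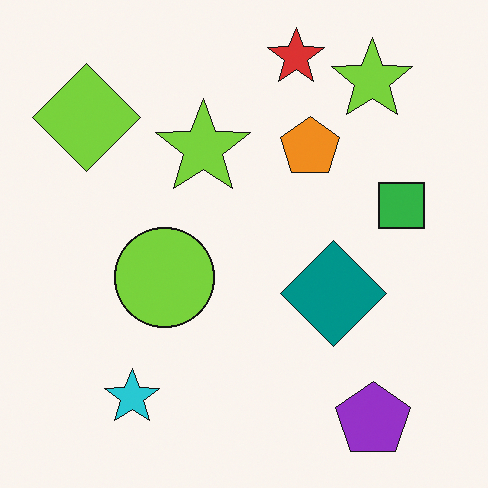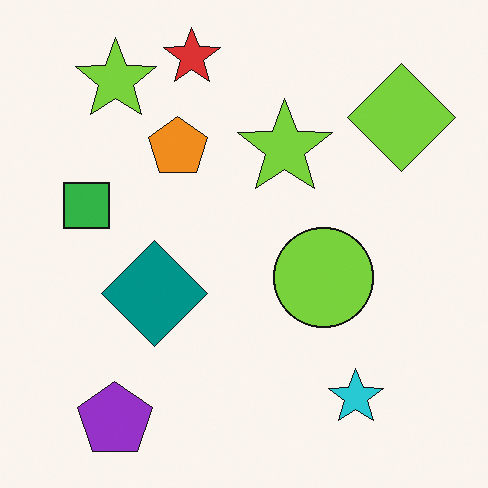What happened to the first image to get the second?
The second image is the first flipped horizontally (left ↔ right).

The lime diamond is in the top-left of the first image and the top-right of the second — shapes on opposite sides of the vertical midline have swapped in a mirror flip.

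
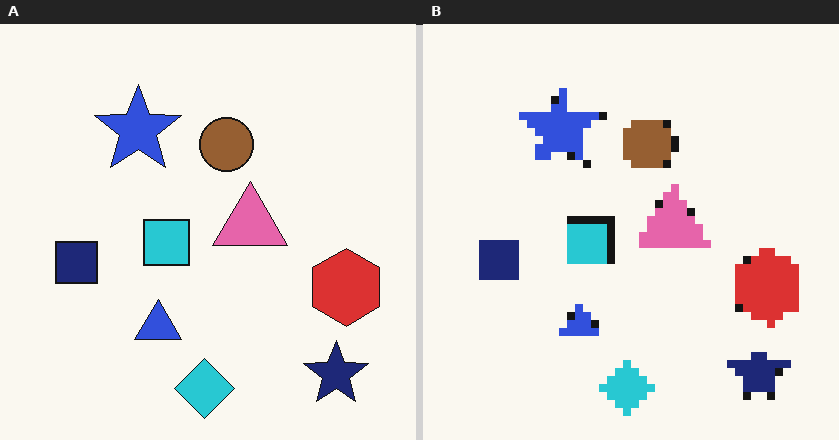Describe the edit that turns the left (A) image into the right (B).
The image was moderately pixelated.

Shapes are reduced to large square blocks; fine edges and outlines are lost — a downscale-then-upscale (mosaic) effect.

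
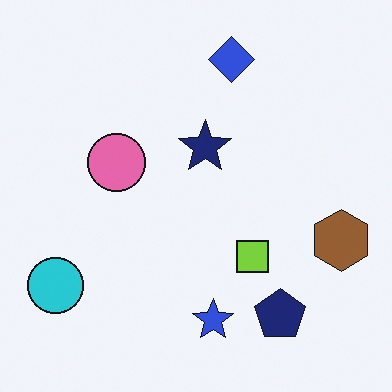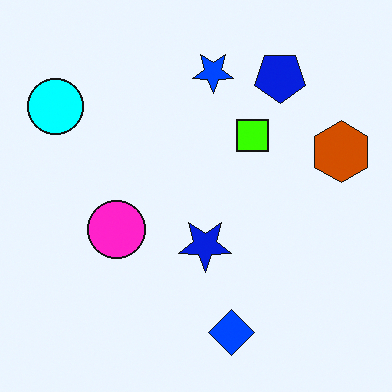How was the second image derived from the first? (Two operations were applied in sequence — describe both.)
The second image is the first flipped vertically (top ↔ bottom), then made much more vivid (saturation change).

The blue diamond is in the top of the first image and the bottom of the second — shapes on opposite sides of the horizontal midline have swapped in a mirror flip. All colors are more vivid — a global saturation change.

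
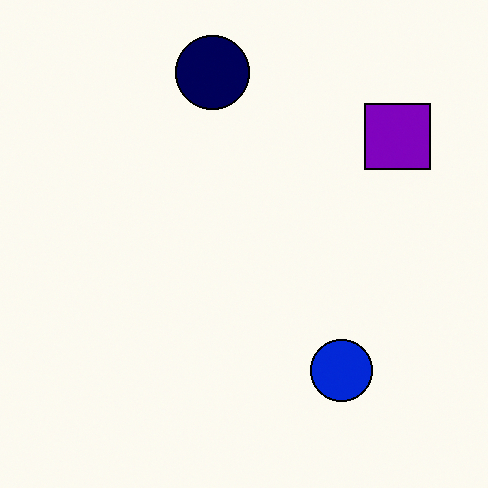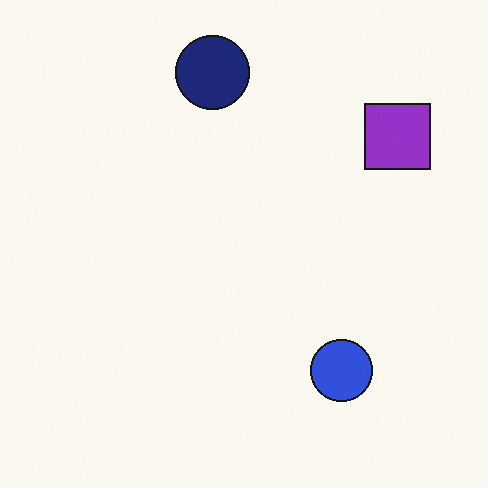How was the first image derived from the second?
The first image is the second given slightly increased contrast.

Tones are pushed away from mid-grey across the whole image — a global contrast change.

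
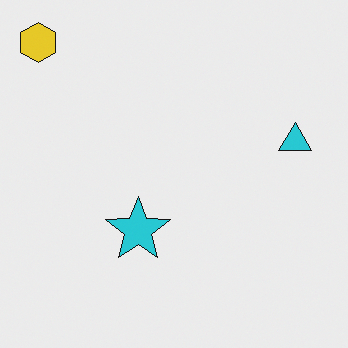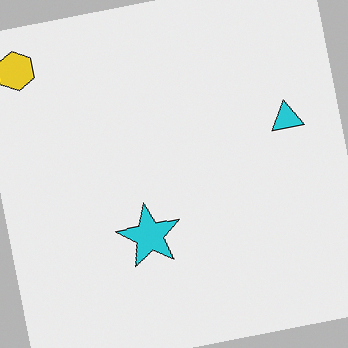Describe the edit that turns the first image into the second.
It was rotated counter-clockwise by a small amount.

Every shape is tilted by the same angle and the image corners show triangular fill wedges — a whole-image rotation by a non-right angle.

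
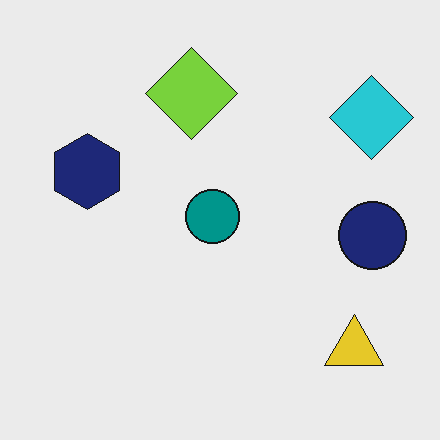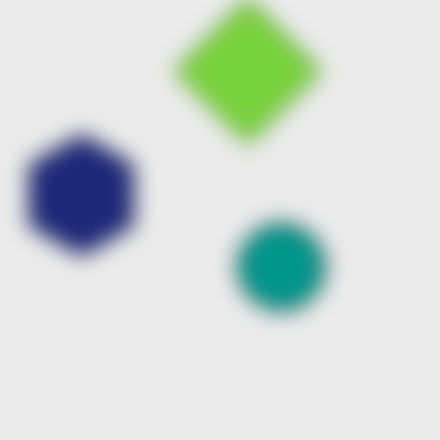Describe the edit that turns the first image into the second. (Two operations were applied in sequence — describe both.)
The image was strongly gaussian-blurred, then cropped slightly and scaled back up.

Shape edges and outlines are uniformly softened across the whole image. The visible shapes are larger and the field of view is narrower; shapes near the original edges may be partly or wholly outside the frame — a crop-and-rescale.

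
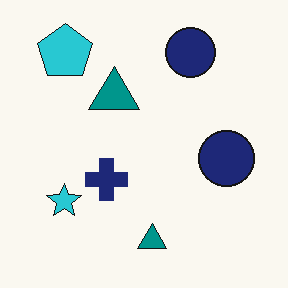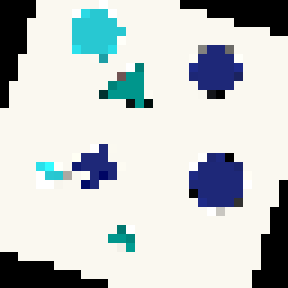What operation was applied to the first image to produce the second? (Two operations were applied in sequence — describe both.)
This is the original image rotated clockwise by a clearly visible amount, then heavily pixelated into large blocks.

Every shape is tilted by the same angle and the image corners show triangular fill wedges — a whole-image rotation by a non-right angle. Shapes are reduced to large square blocks; fine edges and outlines are lost — a downscale-then-upscale (mosaic) effect.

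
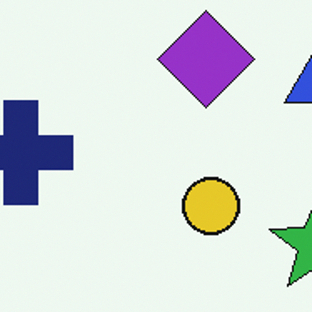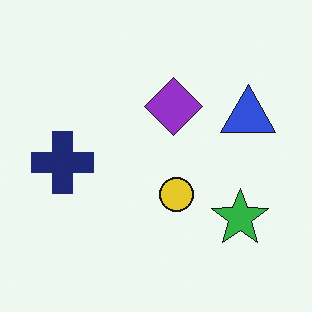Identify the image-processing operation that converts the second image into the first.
The first image is the second cropped tightly and scaled back up.

The visible shapes are larger and the field of view is narrower; shapes near the original edges may be partly or wholly outside the frame — a crop-and-rescale.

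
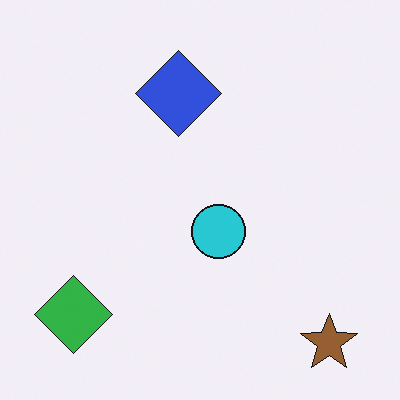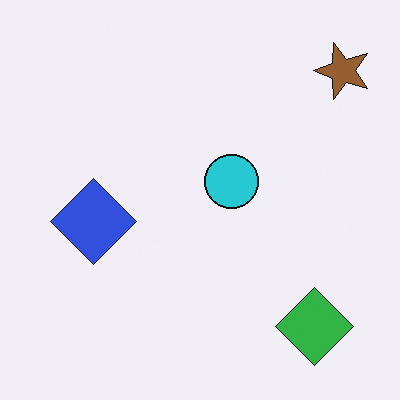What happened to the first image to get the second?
It was rotated 90° counter-clockwise.

The brown star sits in the bottom-right of the first image and the top-right of the second — consistent with a whole-image 90° counter-clockwise rotation.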